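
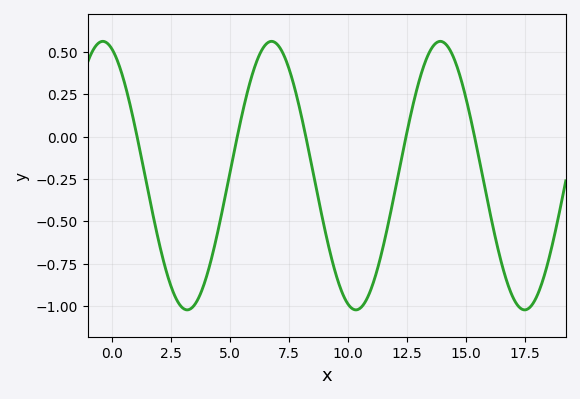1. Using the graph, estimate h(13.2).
0.42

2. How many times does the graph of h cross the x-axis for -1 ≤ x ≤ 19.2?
5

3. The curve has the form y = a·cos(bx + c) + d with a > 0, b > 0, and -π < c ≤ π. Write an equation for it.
y = 0.79cos(0.88x + 0.33) - 0.23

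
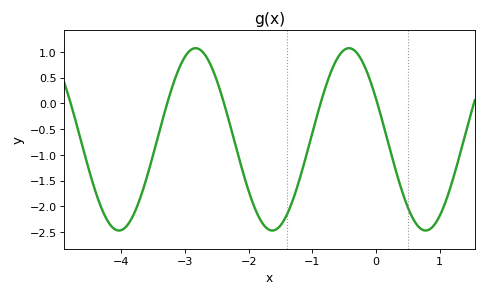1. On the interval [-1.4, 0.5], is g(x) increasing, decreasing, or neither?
neither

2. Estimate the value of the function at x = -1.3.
-1.85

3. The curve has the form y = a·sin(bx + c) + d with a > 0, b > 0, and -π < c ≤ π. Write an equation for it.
y = 1.77sin(2.6x + 2.7) - 0.7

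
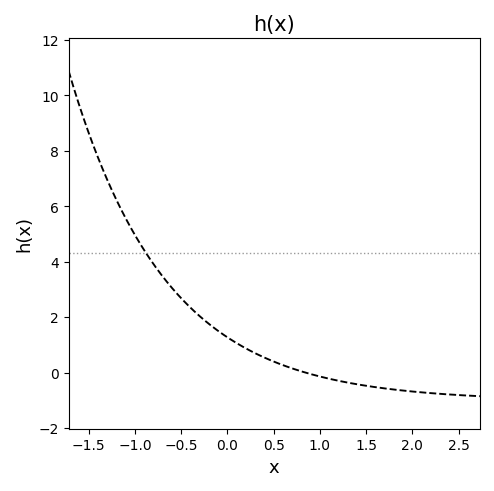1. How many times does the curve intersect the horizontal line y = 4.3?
1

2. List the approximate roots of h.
0.8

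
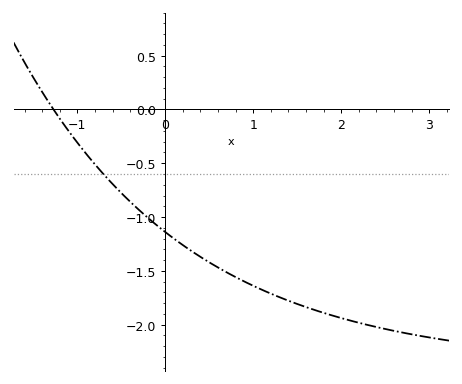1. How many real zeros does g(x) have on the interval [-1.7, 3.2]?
1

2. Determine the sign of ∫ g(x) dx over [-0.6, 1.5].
negative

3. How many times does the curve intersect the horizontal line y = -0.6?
1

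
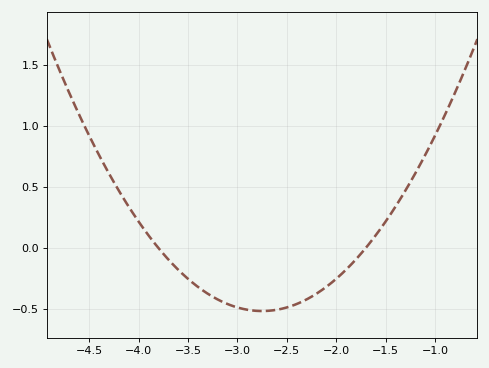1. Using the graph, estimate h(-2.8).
-0.517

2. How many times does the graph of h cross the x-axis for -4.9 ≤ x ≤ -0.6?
2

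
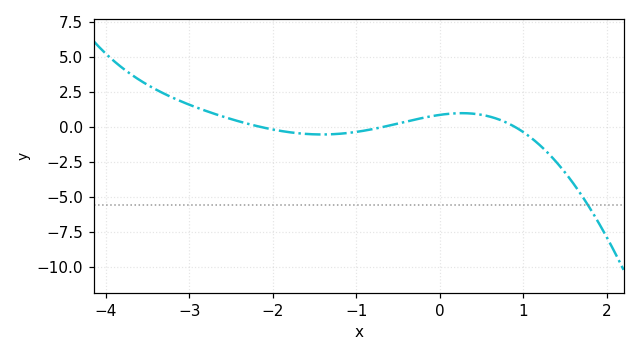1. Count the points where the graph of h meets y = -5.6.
1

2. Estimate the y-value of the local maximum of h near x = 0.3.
1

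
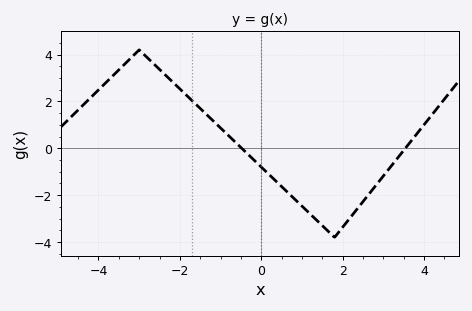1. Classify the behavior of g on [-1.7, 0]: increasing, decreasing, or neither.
decreasing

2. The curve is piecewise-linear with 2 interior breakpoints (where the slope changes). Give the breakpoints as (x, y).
(-3, 4.2); (1.8, -3.8)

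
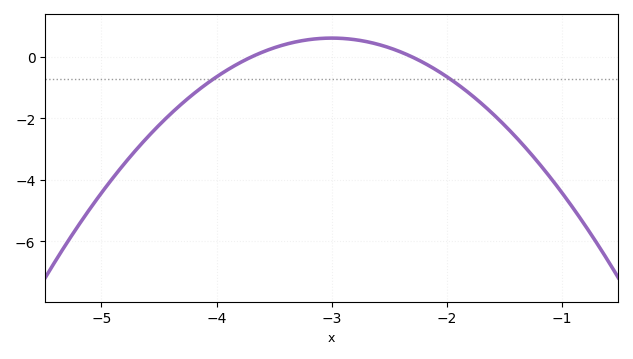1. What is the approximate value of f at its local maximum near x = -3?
0.6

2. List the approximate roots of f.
-3.7, -2.3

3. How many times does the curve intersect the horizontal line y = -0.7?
2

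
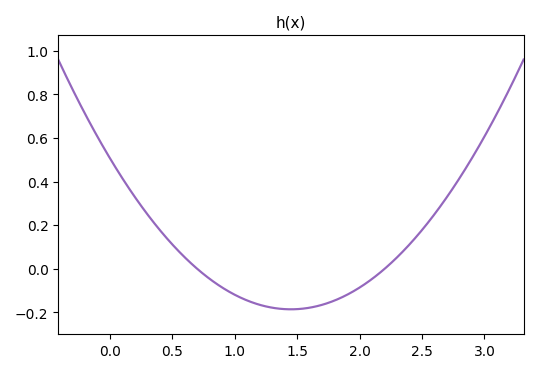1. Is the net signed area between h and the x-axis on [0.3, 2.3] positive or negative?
negative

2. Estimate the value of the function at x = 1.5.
-0.185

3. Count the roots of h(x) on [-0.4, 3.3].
2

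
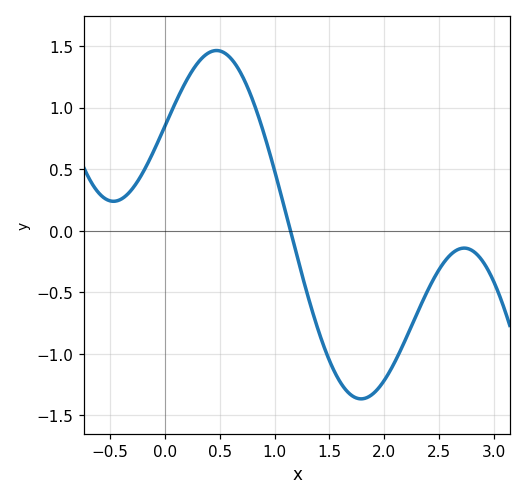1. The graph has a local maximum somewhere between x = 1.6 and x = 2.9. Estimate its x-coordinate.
2.73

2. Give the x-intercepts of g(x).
1.14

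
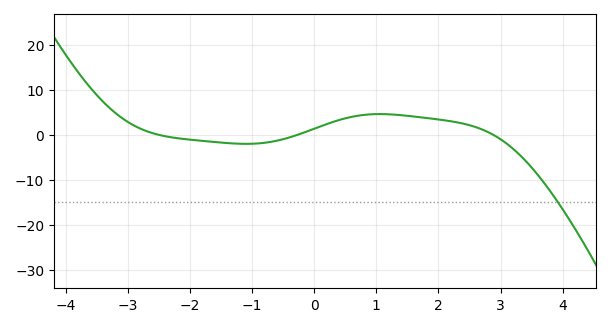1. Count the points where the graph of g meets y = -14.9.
1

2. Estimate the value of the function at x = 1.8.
3.71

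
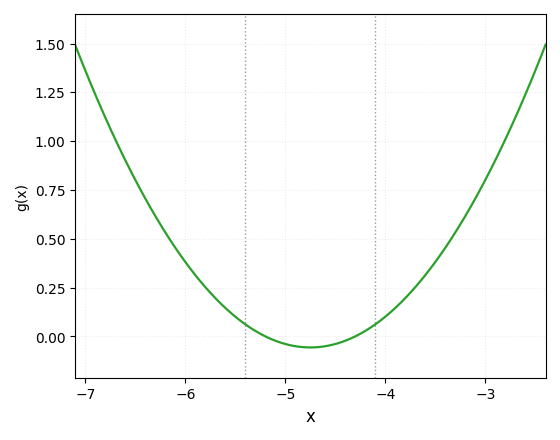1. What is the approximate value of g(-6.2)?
0.532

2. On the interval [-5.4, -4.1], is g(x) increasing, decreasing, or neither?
neither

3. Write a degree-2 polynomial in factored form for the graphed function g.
y = 0.28(x + 5.2)(x + 4.3)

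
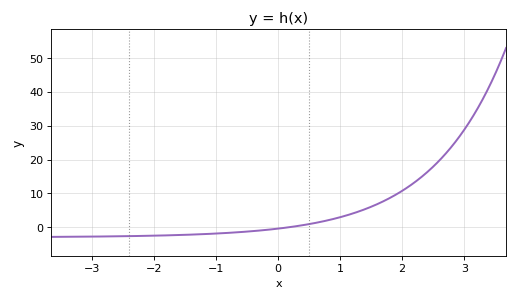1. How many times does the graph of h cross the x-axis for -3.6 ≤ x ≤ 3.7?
1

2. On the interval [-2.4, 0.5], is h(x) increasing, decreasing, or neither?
increasing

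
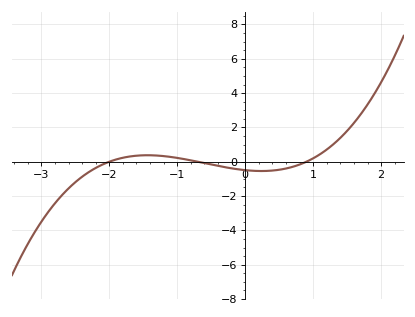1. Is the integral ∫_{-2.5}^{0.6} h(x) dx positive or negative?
negative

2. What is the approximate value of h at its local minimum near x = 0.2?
-0.542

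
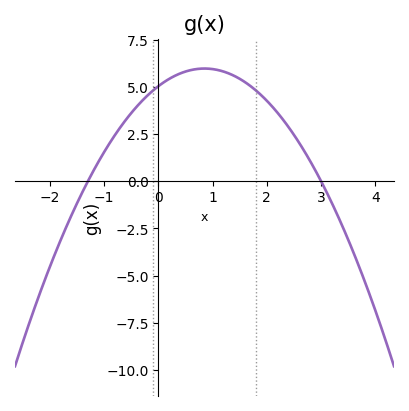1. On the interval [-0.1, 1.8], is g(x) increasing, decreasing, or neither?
neither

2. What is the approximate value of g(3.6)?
-3.8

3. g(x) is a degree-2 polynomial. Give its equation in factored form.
y = -1.29(x + 1.3)(x - 3)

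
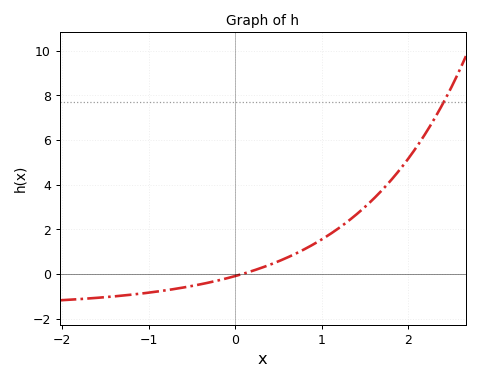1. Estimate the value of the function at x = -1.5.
-1.03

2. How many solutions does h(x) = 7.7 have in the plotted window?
1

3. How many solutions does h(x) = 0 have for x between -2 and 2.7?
1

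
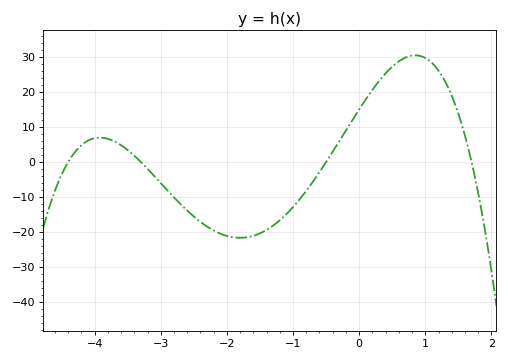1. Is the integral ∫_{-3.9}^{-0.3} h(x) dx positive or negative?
negative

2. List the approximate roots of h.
-4.4, -3.3, -0.5, 1.7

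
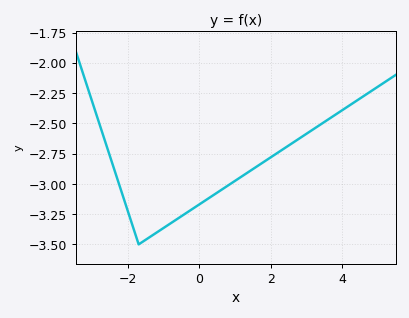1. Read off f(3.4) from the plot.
-2.51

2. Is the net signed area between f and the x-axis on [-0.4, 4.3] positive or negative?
negative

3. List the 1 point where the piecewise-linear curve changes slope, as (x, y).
(-1.7, -3.5)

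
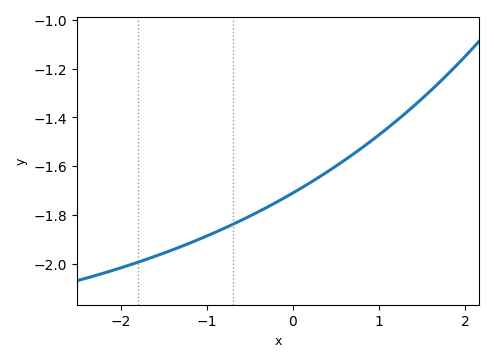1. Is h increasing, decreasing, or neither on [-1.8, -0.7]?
increasing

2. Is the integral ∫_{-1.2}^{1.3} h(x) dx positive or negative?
negative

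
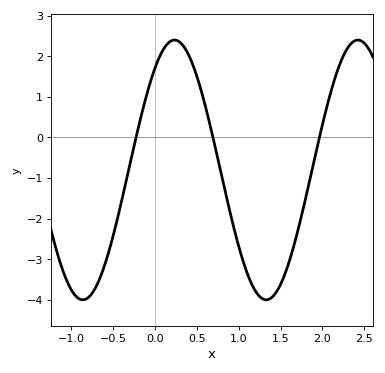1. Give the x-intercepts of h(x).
-0.2, 0.7, 2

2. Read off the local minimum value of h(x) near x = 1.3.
-4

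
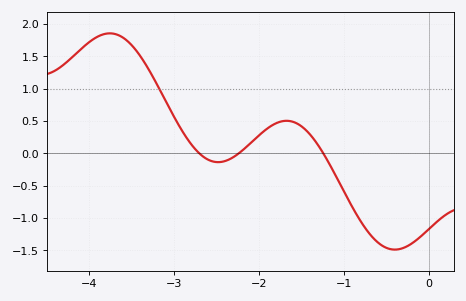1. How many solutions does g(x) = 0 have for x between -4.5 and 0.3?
3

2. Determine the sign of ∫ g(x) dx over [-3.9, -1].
positive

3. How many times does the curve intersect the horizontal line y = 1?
1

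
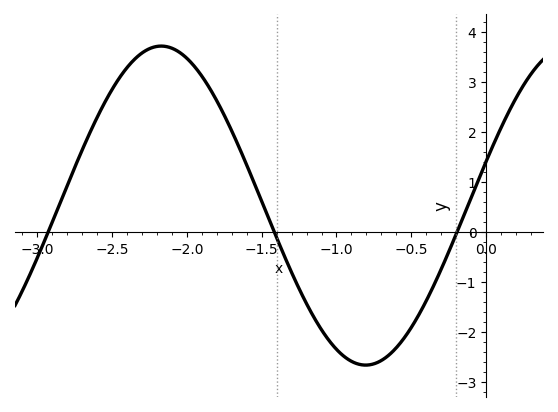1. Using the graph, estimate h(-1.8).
2.63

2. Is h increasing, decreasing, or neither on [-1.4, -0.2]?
neither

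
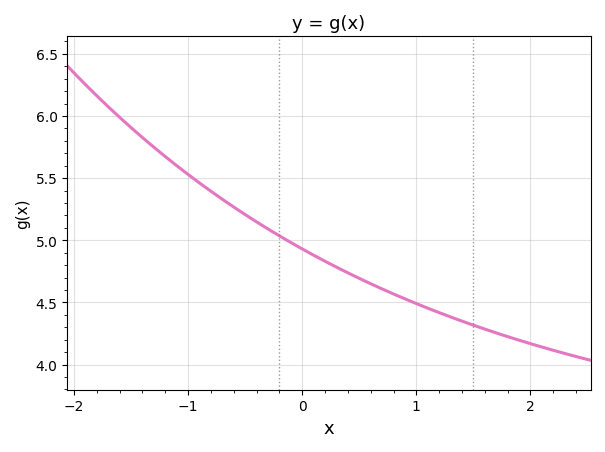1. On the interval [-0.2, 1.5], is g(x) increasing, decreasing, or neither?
decreasing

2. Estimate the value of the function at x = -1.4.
5.85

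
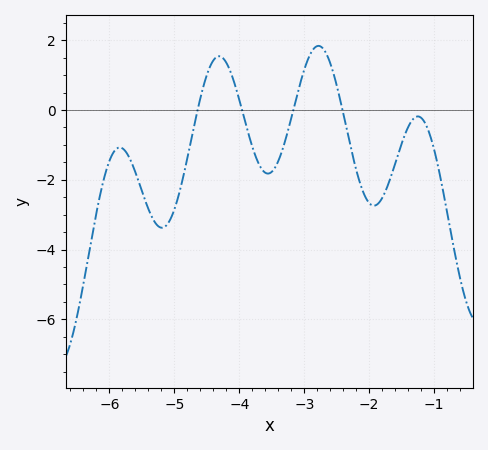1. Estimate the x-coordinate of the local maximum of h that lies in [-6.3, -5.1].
-5.84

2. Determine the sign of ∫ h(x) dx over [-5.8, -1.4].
negative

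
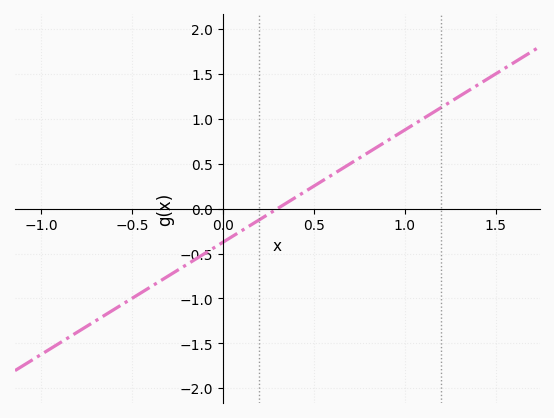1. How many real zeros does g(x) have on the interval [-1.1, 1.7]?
1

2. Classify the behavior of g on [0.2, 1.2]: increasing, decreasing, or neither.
increasing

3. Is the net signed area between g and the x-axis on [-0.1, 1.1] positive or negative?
positive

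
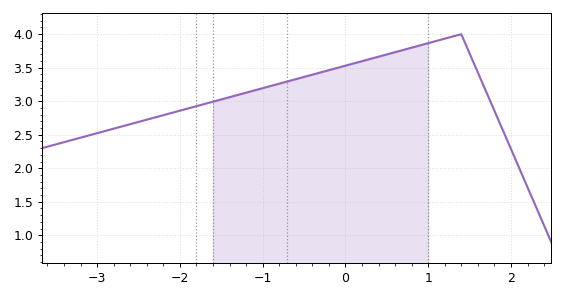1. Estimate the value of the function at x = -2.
2.85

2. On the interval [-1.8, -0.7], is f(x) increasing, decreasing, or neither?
increasing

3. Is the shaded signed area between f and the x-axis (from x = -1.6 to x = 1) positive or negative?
positive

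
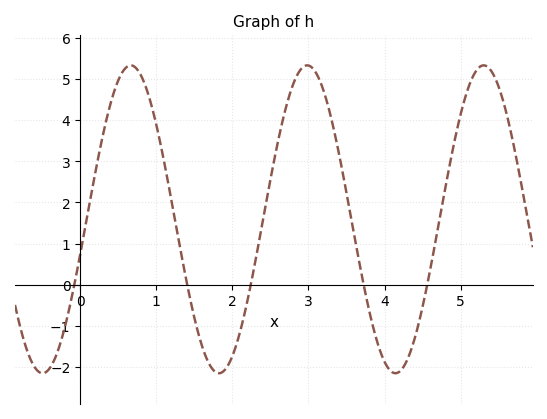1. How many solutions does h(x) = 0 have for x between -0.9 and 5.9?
5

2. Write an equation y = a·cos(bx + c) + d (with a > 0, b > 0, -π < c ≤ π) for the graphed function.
y = 3.74cos(2.71x - 1.8) + 1.59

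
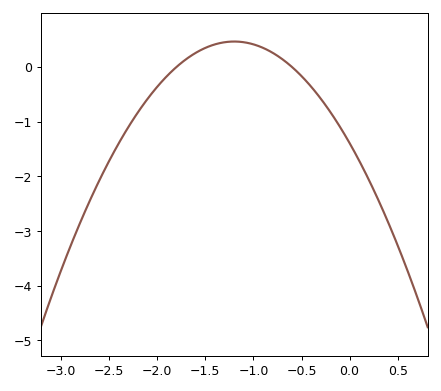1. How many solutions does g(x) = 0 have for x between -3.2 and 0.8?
2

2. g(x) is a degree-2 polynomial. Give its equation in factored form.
y = -1.29(x + 1.8)(x + 0.6)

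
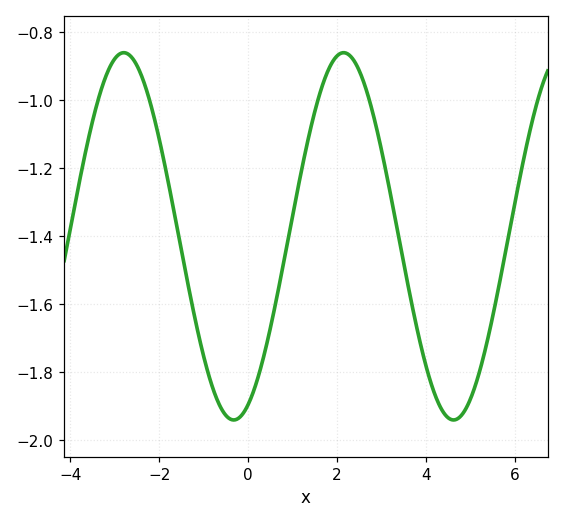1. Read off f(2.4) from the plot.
-0.88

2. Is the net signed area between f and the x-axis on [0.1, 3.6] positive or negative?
negative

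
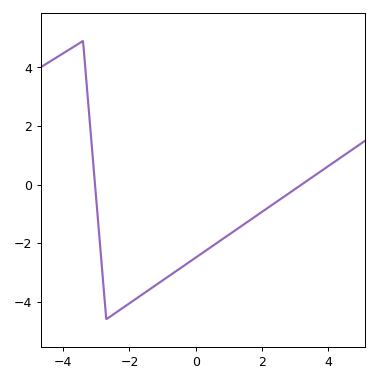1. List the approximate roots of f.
-3.04, 3.19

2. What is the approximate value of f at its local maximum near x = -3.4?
4.9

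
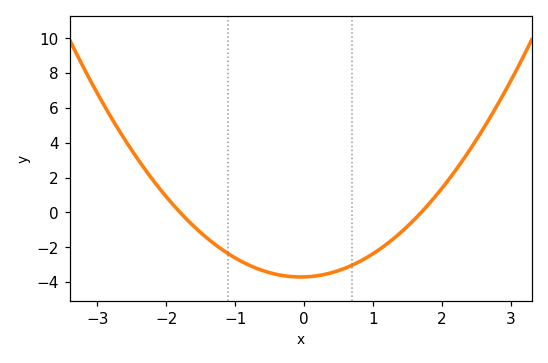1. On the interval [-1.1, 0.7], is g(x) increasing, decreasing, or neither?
neither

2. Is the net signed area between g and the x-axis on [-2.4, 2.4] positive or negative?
negative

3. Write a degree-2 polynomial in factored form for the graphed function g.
y = 1.21(x + 1.8)(x - 1.7)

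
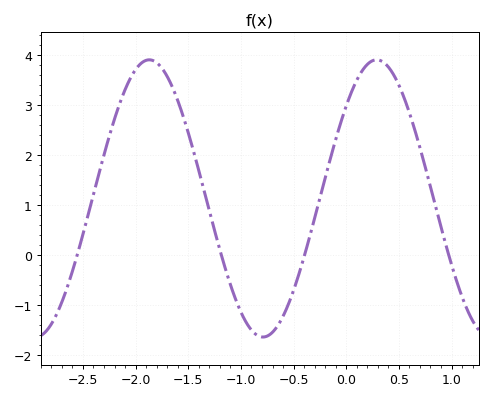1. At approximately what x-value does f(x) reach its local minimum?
-0.79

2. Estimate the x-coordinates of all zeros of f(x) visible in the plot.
-2.55, -1.19, -0.395, 0.973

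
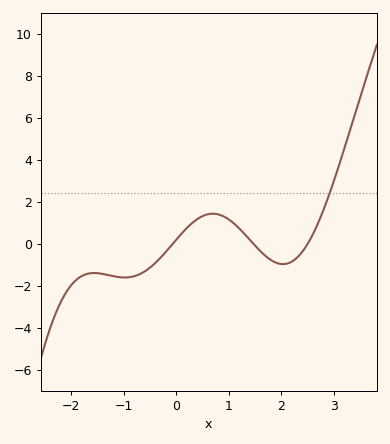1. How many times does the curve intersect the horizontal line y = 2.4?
1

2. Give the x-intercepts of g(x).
-0.1, 1.5, 2.5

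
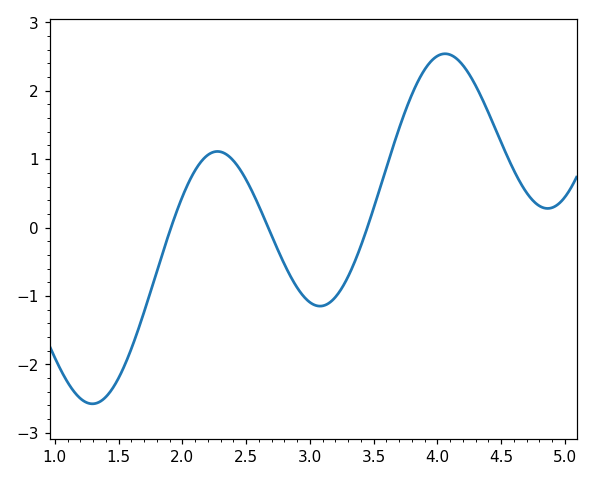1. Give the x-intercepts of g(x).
1.9, 2.7, 3.5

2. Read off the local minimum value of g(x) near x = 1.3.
-2.6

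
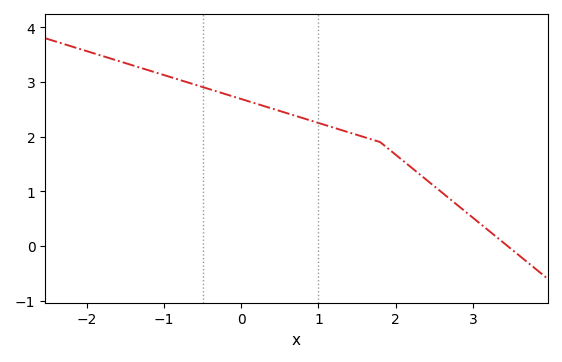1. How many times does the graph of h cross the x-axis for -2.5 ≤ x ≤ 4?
1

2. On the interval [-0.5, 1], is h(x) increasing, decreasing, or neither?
decreasing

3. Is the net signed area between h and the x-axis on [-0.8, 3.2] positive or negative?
positive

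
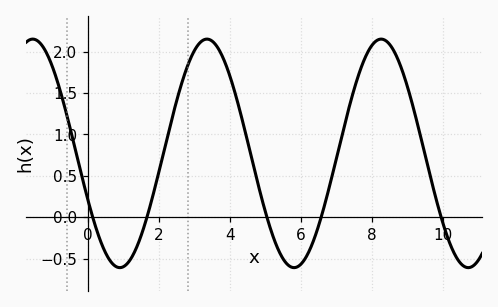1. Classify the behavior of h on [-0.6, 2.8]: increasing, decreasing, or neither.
neither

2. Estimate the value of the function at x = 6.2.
-0.45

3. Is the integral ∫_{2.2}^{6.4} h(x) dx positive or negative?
positive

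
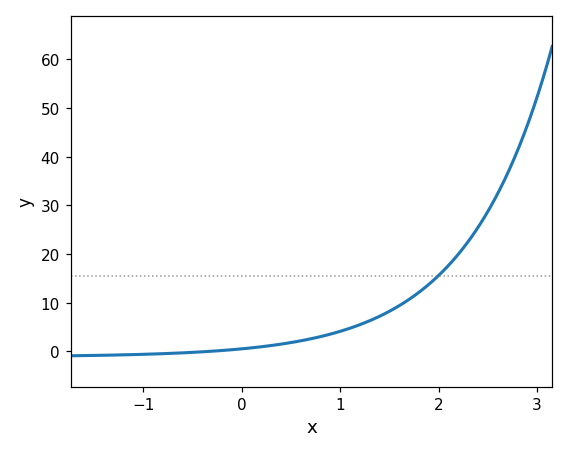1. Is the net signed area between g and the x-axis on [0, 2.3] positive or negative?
positive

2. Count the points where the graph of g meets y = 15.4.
1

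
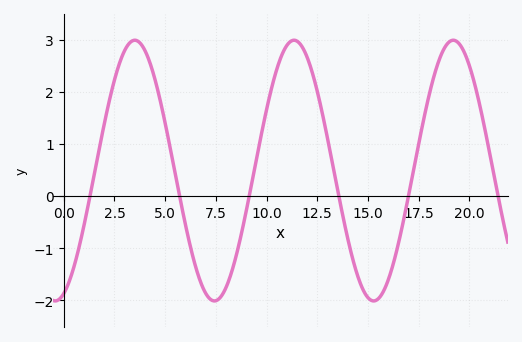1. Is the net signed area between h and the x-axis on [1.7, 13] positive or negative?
positive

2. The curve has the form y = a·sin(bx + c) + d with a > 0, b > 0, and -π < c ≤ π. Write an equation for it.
y = 2.5sin(0.8x - 1.23) + 0.49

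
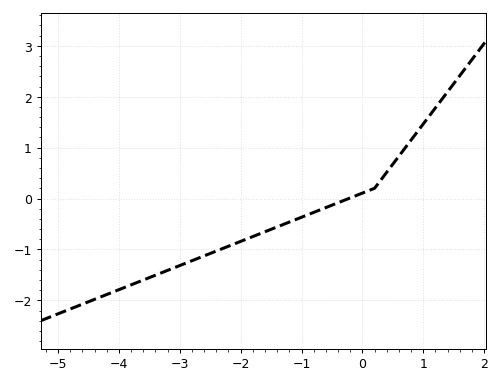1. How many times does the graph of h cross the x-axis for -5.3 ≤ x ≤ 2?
1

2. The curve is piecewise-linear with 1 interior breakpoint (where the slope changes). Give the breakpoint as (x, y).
(0.2, 0.2)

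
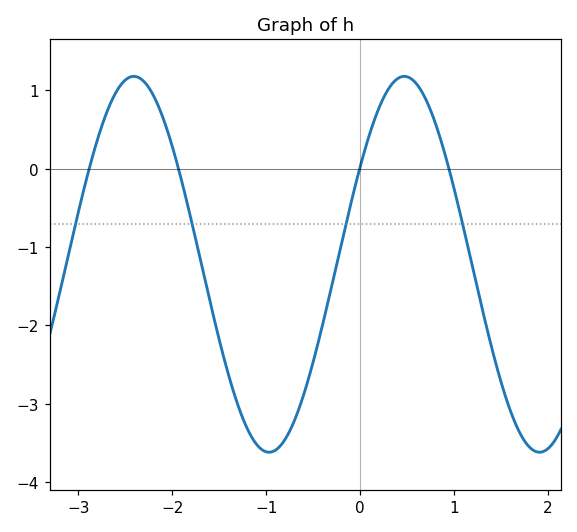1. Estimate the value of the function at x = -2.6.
1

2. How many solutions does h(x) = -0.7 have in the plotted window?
4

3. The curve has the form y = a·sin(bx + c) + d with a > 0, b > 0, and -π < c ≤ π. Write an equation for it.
y = 2.4sin(2.2x + 0.54) - 1.22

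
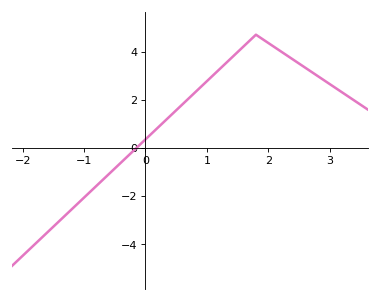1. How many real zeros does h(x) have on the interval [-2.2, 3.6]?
1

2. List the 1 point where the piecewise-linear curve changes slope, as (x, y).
(1.8, 4.7)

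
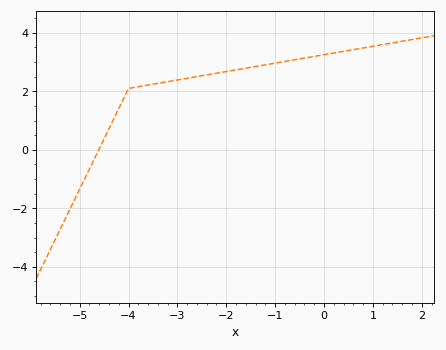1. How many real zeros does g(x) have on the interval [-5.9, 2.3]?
1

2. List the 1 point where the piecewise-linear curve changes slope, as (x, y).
(-4, 2.1)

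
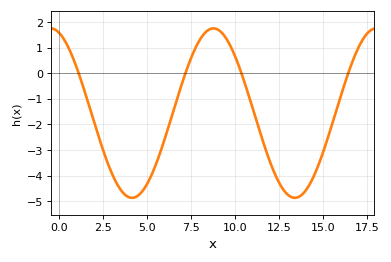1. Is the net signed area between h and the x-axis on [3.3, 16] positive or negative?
negative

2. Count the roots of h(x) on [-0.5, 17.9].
4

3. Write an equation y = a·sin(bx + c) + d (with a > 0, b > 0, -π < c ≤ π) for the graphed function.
y = 3.31sin(0.68x + 1.89) - 1.56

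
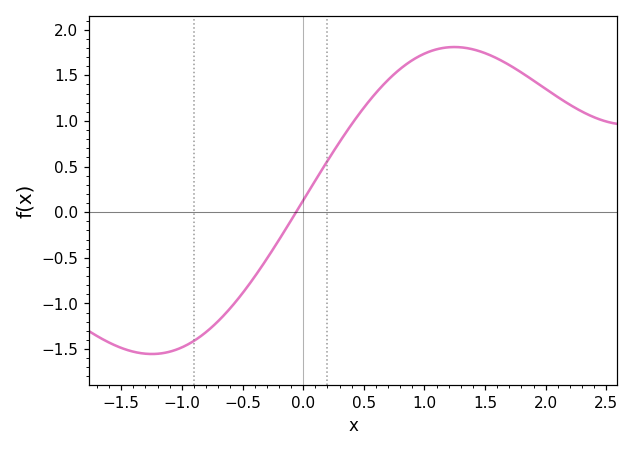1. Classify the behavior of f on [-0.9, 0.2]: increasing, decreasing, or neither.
increasing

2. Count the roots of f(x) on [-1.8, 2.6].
1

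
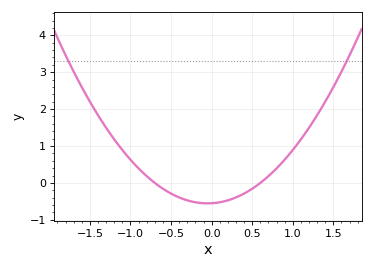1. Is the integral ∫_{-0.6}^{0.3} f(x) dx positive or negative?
negative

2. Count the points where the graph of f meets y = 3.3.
2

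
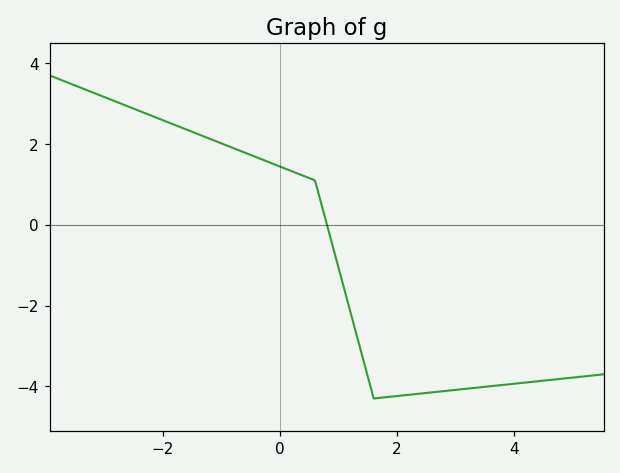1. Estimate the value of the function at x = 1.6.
-4.2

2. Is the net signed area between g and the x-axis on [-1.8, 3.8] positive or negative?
negative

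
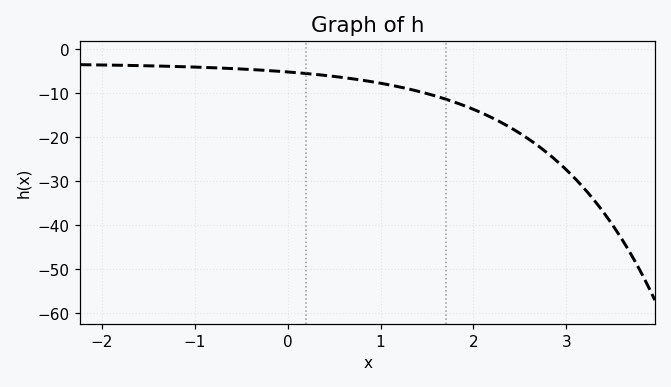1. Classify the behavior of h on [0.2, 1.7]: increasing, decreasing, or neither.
decreasing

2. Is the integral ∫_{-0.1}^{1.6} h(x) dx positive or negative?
negative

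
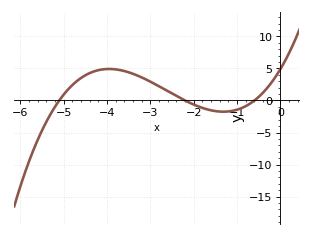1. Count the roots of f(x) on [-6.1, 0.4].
3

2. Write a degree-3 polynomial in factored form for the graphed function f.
y = 0.73(x + 5.1)(x + 2.2)(x + 0.6)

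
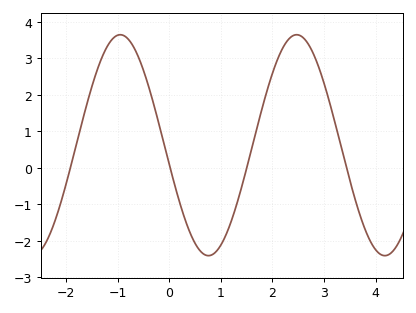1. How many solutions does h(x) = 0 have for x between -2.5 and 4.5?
4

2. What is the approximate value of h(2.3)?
3.5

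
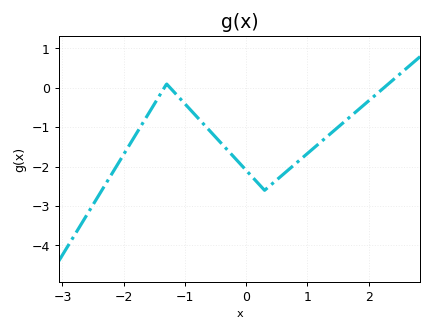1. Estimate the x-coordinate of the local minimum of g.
0.3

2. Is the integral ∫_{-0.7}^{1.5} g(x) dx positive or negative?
negative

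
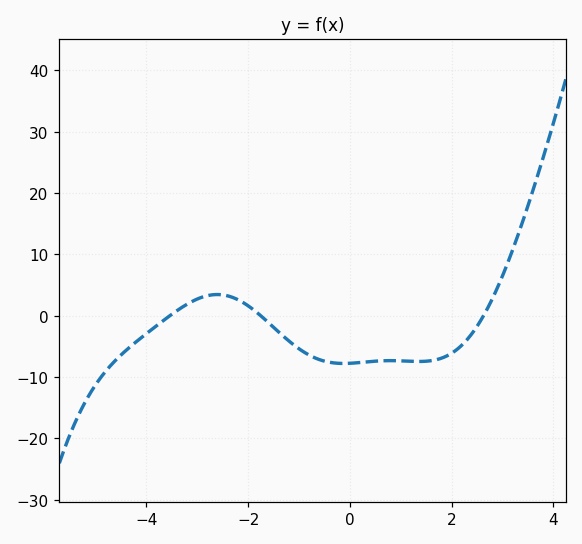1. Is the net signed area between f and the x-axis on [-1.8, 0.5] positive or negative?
negative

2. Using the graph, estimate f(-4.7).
-8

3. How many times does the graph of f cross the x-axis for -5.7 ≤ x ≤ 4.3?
3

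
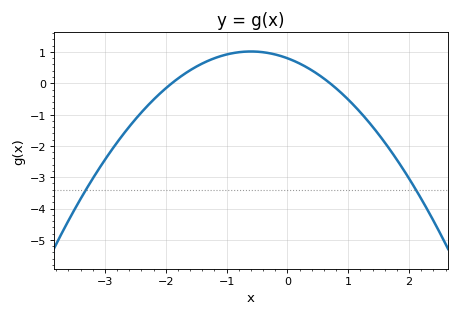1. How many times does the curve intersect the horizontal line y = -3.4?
2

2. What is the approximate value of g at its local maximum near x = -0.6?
1.01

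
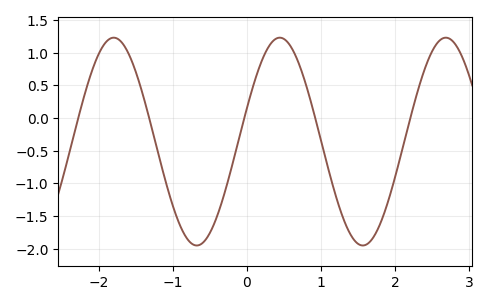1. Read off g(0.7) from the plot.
0.837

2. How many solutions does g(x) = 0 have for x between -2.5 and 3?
5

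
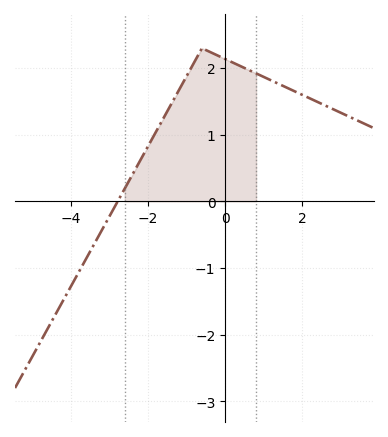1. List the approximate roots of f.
-2.8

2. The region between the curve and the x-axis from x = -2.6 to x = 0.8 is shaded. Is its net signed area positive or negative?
positive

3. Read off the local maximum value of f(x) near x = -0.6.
2.3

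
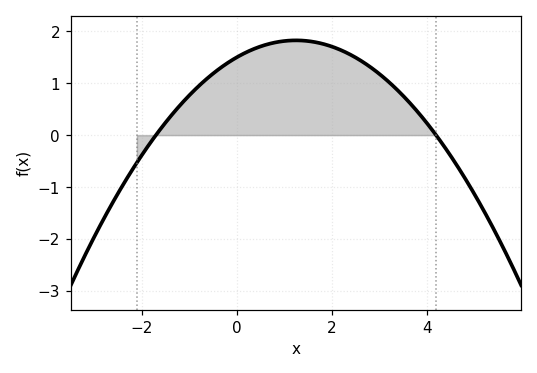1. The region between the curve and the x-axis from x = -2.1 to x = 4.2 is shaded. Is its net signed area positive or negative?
positive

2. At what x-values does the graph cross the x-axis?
-1.6, 4.2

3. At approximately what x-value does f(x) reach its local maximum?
1.2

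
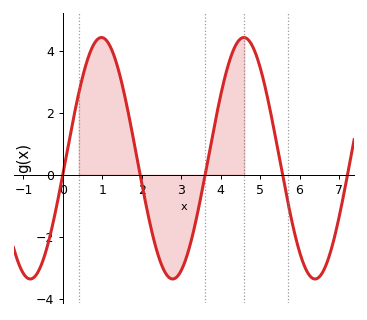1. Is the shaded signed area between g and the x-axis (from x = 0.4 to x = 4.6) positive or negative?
positive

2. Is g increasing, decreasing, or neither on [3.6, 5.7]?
neither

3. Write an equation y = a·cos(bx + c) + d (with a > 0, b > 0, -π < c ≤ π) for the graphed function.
y = 3.9cos(1.7x - 1.7) + 0.53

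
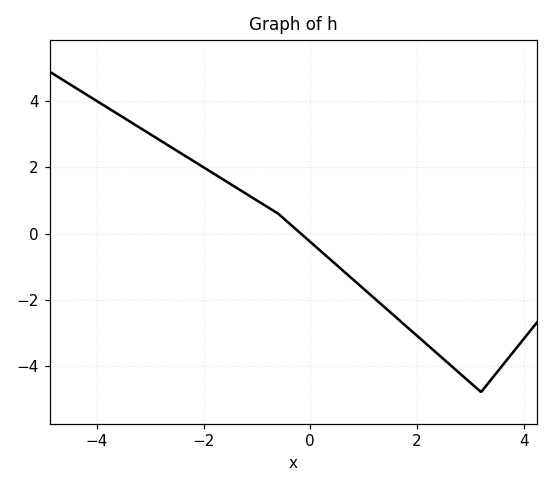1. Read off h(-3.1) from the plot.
3.11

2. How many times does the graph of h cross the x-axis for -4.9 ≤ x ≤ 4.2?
1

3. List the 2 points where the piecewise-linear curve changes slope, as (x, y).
(-0.6, 0.6); (3.2, -4.8)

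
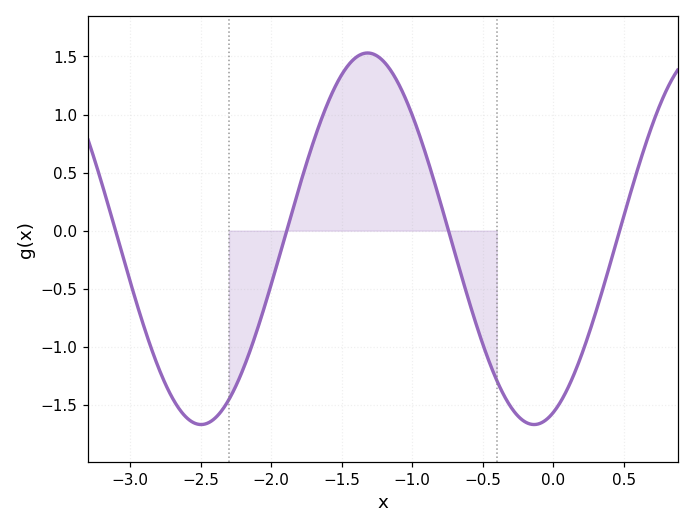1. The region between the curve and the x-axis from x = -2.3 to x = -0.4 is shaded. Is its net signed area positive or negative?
positive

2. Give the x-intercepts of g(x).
-3.1, -1.89, -0.742, 0.472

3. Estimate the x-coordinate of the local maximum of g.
-1.32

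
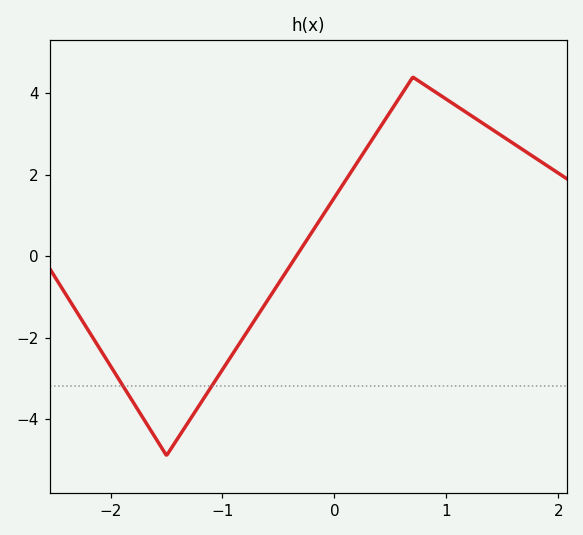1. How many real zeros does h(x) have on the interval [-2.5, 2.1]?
1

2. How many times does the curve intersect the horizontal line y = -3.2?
2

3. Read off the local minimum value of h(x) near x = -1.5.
-4.8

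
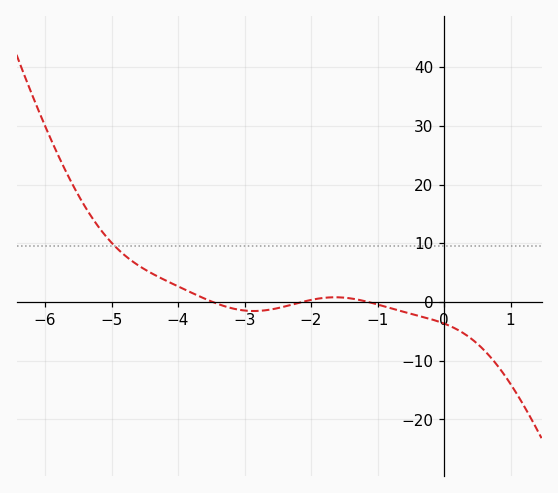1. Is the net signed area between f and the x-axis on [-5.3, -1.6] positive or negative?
positive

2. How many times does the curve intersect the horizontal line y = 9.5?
1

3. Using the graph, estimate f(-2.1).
0.105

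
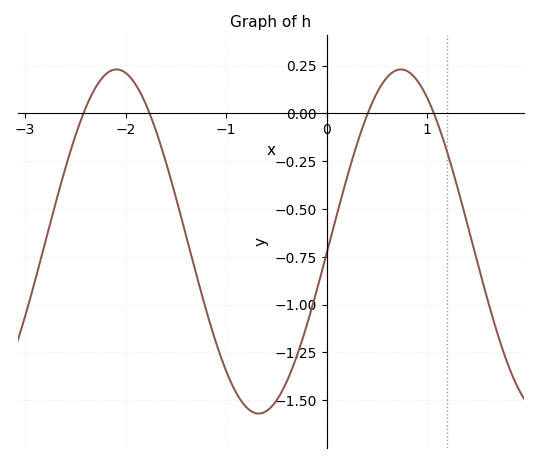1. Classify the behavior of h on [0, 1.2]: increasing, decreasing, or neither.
neither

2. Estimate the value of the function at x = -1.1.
-1.2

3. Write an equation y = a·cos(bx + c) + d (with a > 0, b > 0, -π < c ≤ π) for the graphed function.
y = 0.9cos(2.2x - 1.6) - 0.67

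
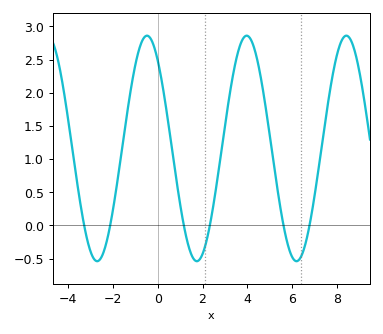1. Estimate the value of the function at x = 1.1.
0.1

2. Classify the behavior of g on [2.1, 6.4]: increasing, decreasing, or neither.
neither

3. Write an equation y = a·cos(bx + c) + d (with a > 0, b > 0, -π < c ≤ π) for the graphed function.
y = 1.7cos(1.4x + 0.68) + 1.16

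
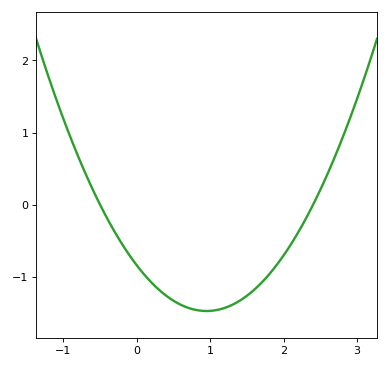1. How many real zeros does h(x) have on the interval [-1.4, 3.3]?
2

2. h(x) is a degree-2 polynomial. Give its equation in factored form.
y = 0.7(x + 0.5)(x - 2.4)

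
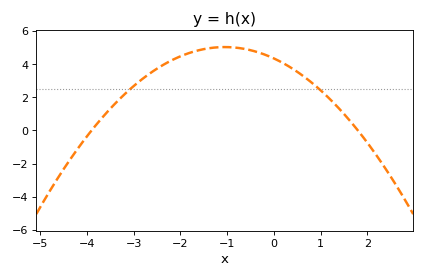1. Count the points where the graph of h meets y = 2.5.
2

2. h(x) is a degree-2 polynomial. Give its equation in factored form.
y = -0.62(x + 3.9)(x - 1.8)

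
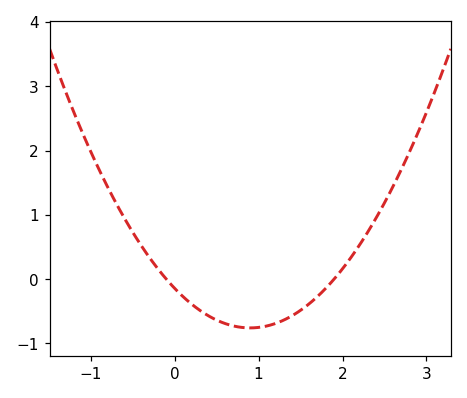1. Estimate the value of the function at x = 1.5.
-0.5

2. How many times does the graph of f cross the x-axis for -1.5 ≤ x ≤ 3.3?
2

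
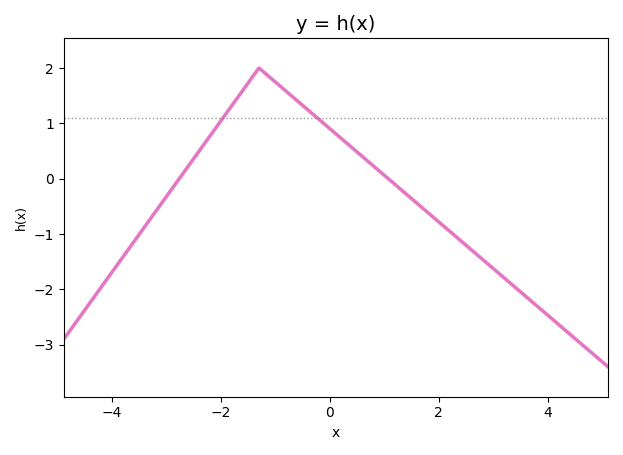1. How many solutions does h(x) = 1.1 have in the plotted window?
2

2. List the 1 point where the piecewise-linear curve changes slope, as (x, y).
(-1.3, 2)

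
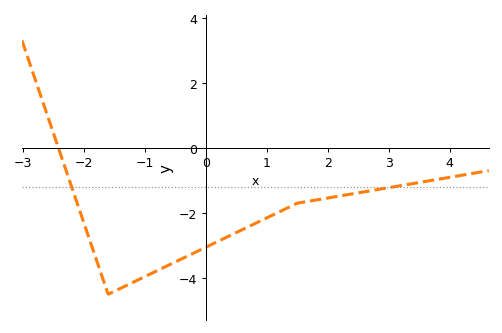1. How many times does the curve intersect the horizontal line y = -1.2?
2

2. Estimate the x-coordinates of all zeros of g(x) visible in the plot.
-2.41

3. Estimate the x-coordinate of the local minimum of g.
-1.6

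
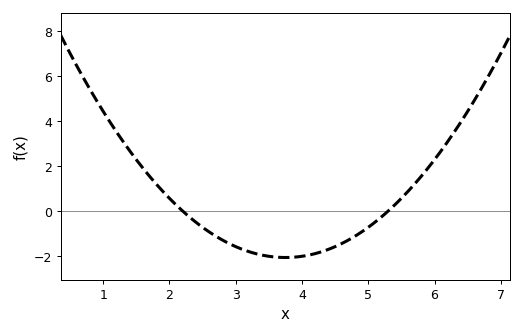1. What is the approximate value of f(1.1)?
4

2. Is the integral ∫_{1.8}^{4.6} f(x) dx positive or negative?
negative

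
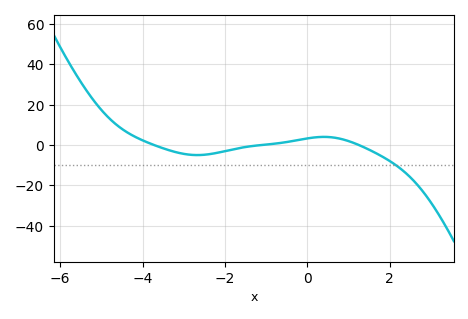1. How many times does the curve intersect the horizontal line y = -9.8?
1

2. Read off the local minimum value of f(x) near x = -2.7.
-4.96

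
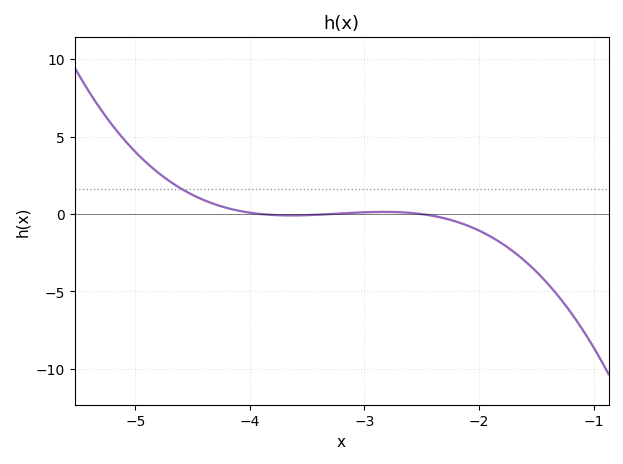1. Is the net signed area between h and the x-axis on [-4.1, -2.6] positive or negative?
positive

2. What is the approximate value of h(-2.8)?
0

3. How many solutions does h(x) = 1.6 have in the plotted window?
1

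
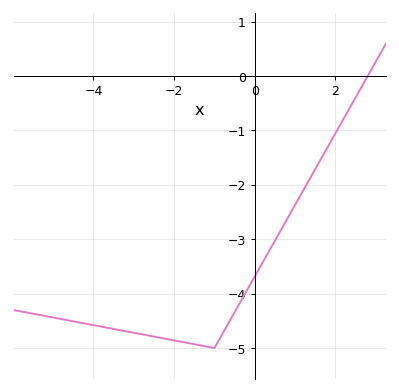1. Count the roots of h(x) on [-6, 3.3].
1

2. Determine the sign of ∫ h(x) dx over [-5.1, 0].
negative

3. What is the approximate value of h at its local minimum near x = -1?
-5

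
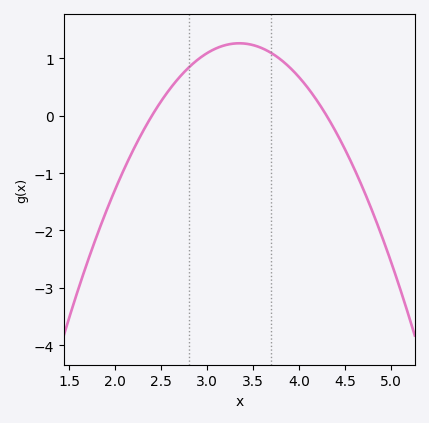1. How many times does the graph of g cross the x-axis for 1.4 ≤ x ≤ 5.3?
2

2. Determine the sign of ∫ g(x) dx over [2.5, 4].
positive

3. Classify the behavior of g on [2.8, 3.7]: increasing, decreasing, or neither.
neither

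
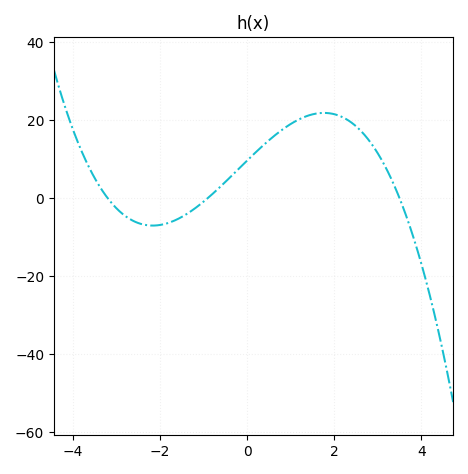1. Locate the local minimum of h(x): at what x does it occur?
-2.16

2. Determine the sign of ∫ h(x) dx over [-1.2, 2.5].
positive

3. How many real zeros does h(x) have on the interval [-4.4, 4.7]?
3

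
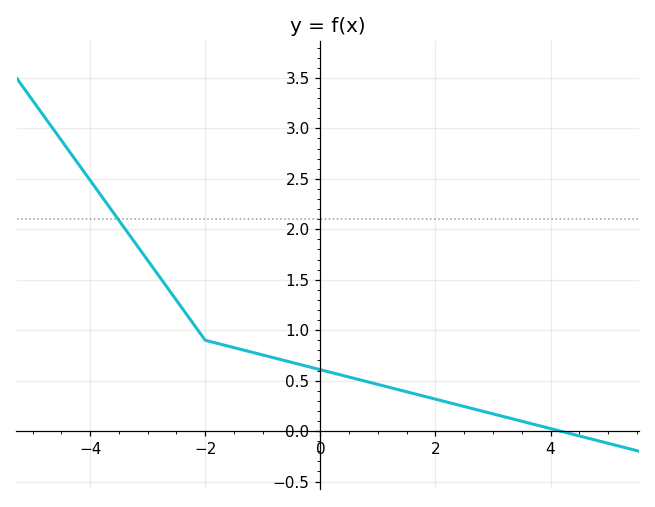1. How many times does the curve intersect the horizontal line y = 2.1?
1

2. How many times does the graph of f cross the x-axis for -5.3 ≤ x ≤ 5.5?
1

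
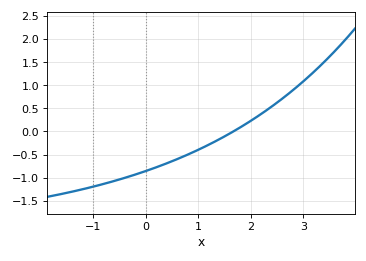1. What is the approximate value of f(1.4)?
-0.15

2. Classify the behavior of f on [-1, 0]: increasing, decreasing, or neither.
increasing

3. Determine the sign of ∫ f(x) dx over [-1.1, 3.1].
negative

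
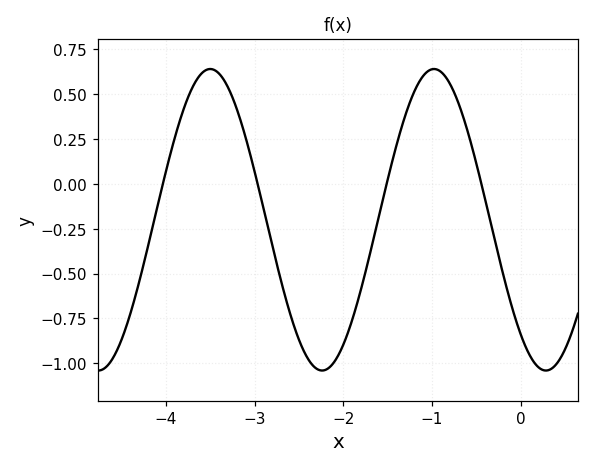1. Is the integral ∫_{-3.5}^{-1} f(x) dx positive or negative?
negative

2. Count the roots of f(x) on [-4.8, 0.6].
4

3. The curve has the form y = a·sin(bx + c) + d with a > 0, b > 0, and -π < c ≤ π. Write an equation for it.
y = 0.84sin(2.5x - 2.3) - 0.2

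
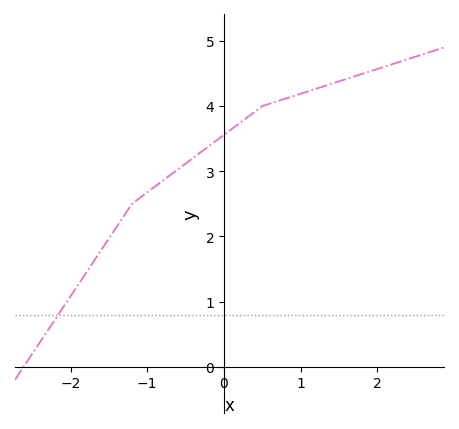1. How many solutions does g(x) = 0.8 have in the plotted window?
1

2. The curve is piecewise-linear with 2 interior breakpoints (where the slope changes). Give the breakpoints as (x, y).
(-1.2, 2.5); (0.5, 4)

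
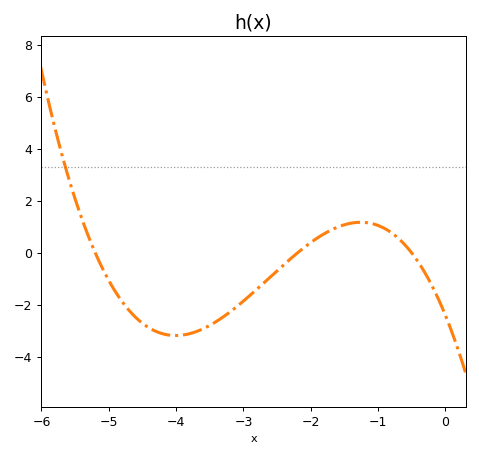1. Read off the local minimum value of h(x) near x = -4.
-3.18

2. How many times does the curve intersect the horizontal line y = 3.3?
1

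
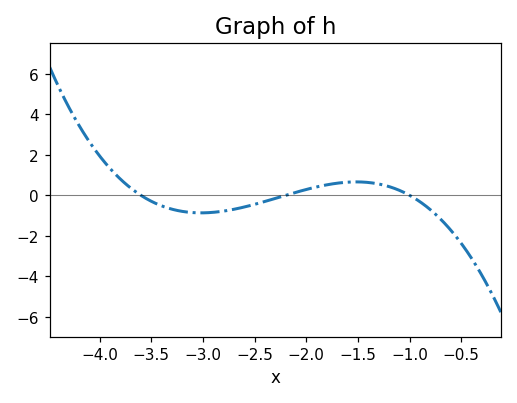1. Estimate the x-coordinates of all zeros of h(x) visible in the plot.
-3.6, -2.2, -1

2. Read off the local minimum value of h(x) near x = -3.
-0.865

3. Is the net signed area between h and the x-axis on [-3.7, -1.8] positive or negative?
negative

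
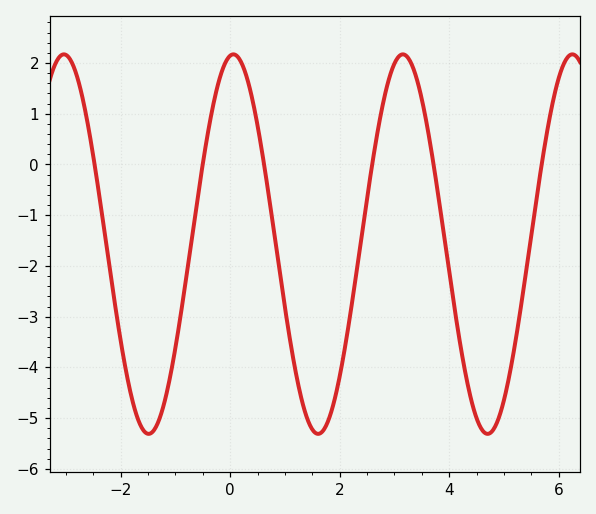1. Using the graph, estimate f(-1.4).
-5.3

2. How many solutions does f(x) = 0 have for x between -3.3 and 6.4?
6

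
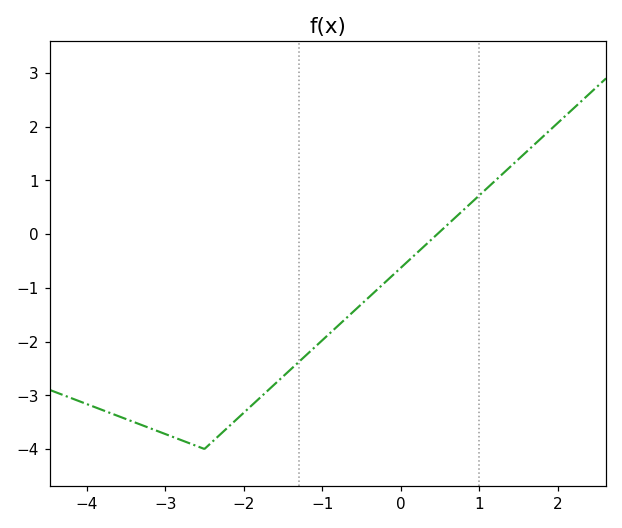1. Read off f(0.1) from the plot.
-0.5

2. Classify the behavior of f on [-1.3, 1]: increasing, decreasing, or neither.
increasing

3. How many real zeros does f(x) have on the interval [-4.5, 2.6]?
1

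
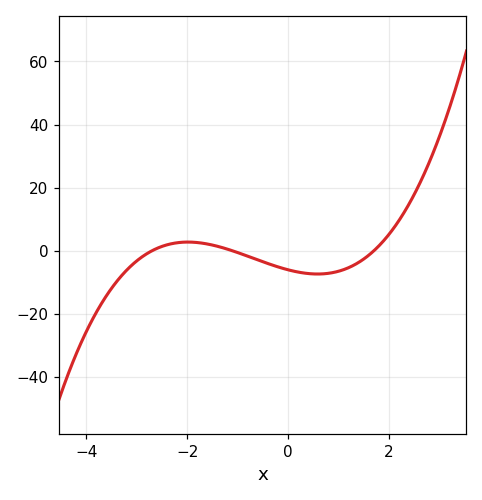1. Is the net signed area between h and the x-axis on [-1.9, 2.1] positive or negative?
negative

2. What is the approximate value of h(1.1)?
-5.97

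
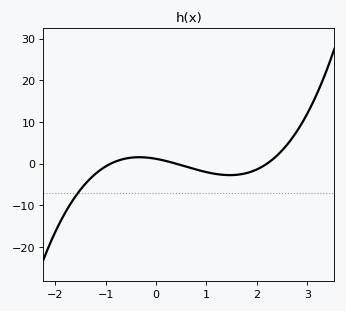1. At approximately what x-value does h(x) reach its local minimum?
1.47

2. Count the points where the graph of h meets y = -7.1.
1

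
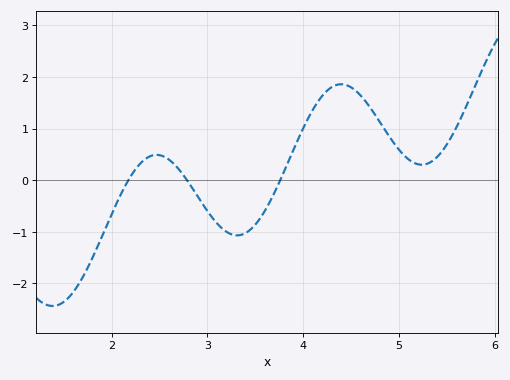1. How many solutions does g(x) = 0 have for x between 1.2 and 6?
3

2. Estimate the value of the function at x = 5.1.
0.404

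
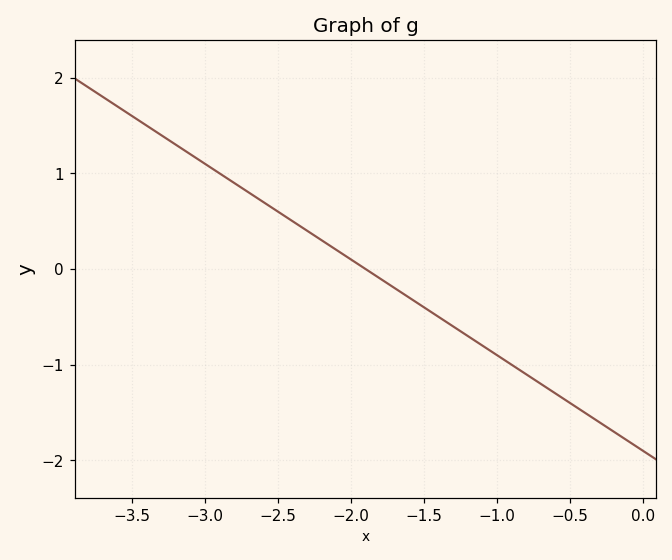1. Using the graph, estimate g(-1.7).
-0.2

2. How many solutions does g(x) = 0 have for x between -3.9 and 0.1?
1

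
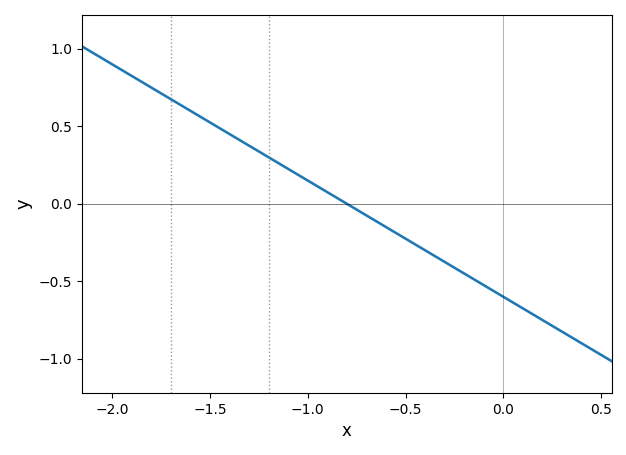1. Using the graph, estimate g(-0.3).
-0.4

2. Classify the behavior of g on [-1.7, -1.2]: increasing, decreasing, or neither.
decreasing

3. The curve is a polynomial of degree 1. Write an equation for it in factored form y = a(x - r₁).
y = -0.75(x + 0.8)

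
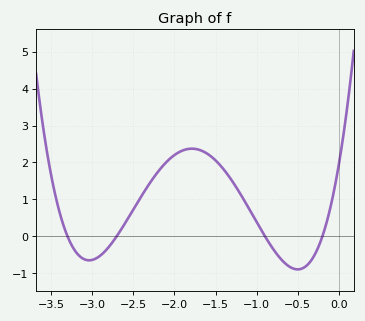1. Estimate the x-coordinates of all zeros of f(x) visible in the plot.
-3.3, -2.7, -0.9, -0.2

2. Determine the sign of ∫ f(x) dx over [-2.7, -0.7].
positive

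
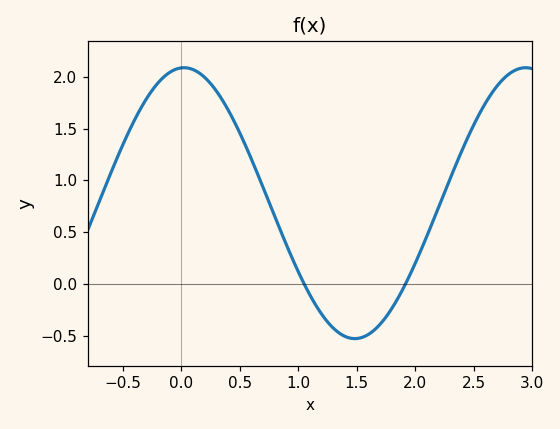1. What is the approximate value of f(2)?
0.2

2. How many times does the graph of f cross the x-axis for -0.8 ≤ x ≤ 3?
2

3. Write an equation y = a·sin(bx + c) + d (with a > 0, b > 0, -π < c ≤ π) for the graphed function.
y = 1.31sin(2.1x + 1.5) + 0.78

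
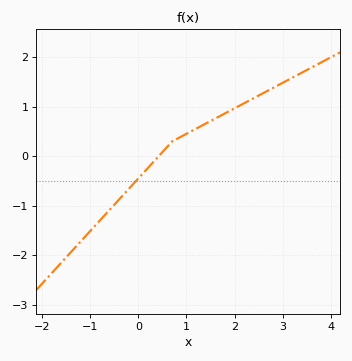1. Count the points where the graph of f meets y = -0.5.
1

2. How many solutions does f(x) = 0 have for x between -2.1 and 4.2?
1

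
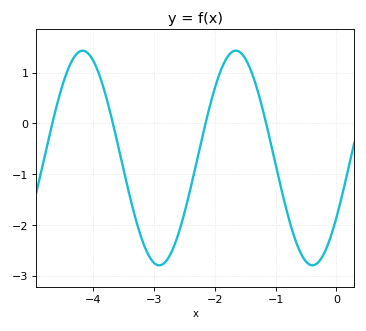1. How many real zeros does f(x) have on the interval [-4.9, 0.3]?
4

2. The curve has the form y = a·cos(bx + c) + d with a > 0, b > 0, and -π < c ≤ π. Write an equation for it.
y = 2.11cos(2.5x - 2.2) - 0.68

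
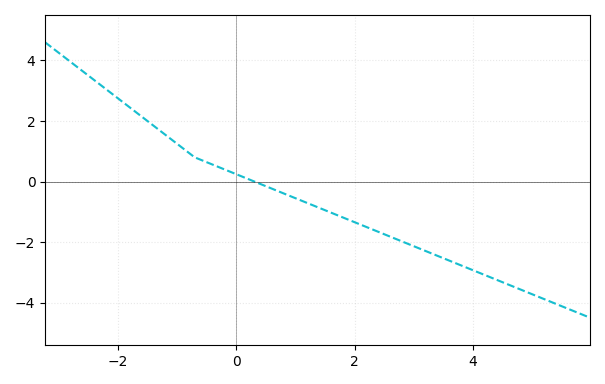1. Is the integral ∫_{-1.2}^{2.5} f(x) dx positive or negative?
negative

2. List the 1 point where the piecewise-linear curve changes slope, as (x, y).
(-0.7, 0.8)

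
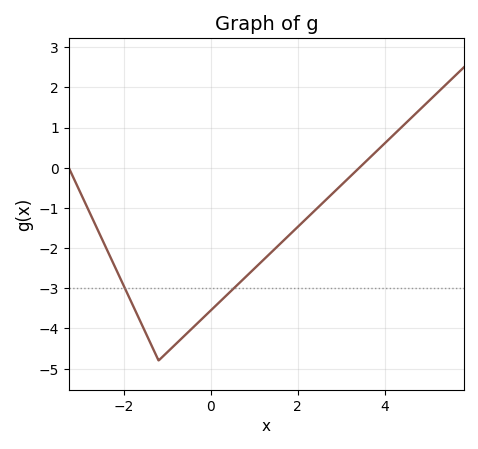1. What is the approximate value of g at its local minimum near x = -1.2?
-4.8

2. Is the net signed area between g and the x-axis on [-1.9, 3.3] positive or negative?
negative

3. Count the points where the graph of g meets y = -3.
2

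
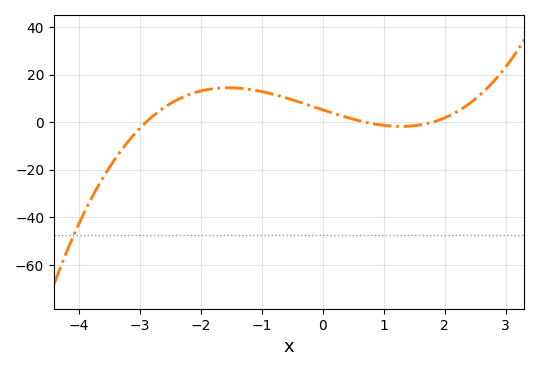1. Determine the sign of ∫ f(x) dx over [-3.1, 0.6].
positive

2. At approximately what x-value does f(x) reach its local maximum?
-1.55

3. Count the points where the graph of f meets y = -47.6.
1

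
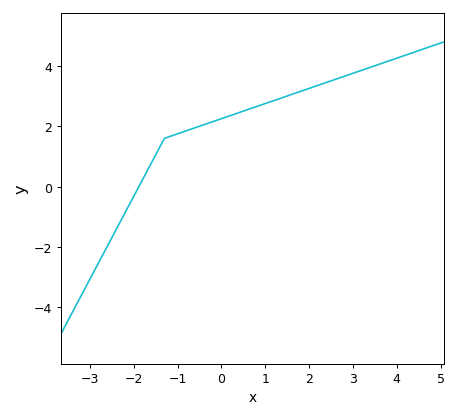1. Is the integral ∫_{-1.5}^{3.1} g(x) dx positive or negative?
positive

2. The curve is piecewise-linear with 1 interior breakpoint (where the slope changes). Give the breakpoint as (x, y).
(-1.3, 1.6)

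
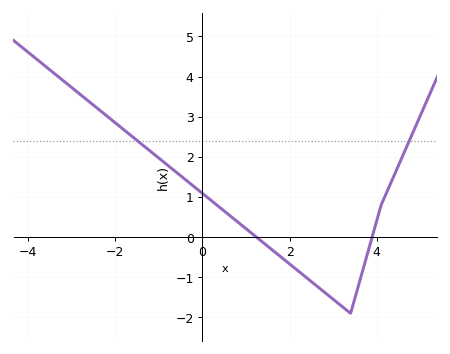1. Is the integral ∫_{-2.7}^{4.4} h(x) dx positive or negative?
positive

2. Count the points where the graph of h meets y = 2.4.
2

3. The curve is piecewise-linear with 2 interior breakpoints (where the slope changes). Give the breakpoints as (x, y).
(3.4, -1.9); (4.1, 0.8)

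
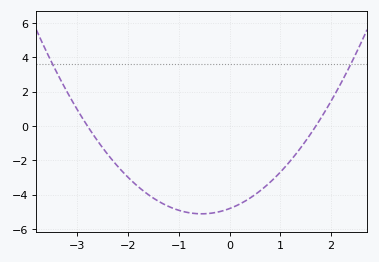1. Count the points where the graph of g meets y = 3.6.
2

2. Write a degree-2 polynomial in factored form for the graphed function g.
y = 1.01(x + 2.8)(x - 1.7)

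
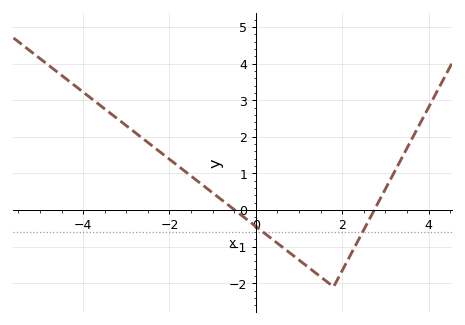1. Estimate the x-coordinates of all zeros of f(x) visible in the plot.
-0.4, 2.8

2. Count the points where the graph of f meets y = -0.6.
2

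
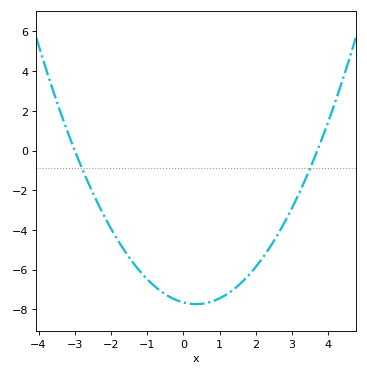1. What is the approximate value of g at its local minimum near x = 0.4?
-7.74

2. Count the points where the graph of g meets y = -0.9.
2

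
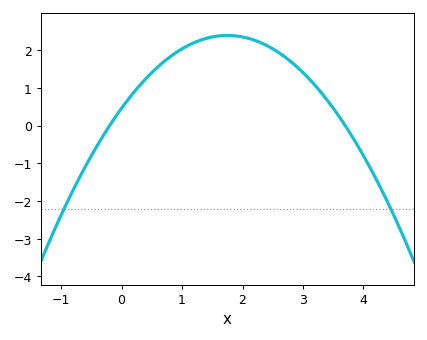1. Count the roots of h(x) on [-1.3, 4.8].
2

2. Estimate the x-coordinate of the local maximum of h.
1.75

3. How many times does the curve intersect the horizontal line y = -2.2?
2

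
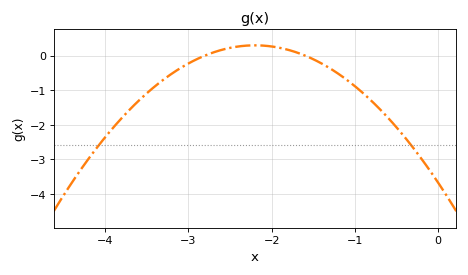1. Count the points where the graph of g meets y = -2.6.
2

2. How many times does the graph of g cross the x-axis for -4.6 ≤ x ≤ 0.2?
2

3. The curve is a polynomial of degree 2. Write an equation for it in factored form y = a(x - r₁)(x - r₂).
y = -0.82(x + 2.8)(x + 1.6)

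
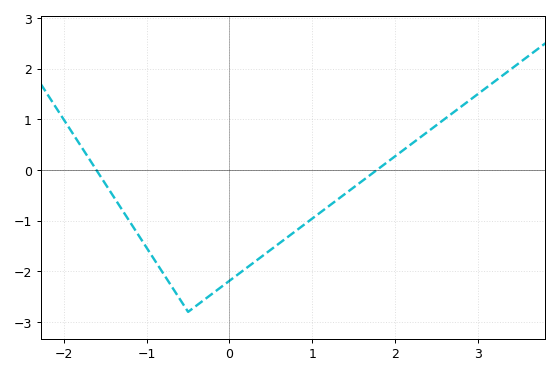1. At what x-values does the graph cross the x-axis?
-1.61, 1.78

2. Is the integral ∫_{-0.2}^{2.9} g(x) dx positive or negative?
negative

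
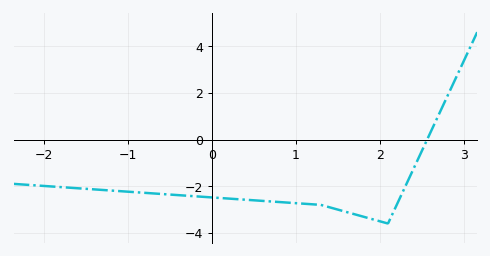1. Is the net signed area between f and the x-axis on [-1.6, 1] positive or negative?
negative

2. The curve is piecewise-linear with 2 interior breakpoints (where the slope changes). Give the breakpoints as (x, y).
(1.3, -2.8); (2.1, -3.6)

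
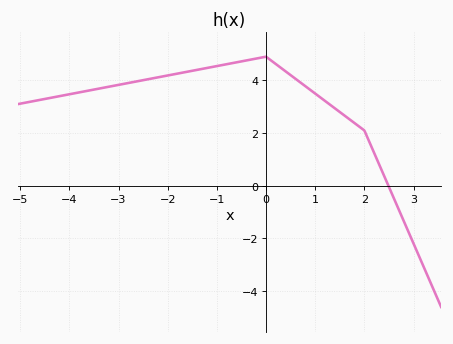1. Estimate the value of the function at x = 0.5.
4.2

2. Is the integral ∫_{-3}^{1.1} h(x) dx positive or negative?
positive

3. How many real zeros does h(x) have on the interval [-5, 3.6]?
1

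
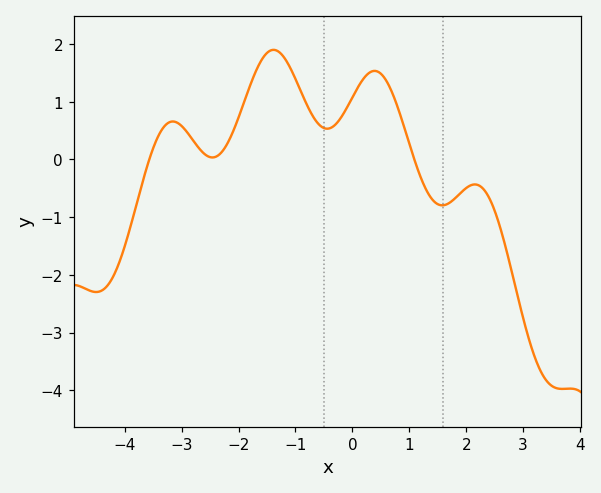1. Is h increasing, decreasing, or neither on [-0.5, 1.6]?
neither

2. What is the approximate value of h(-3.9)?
-1.17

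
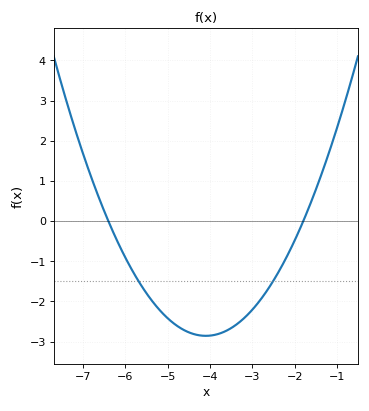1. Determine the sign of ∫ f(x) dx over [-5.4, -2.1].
negative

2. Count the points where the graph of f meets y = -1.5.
2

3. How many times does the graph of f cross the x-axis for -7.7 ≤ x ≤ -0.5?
2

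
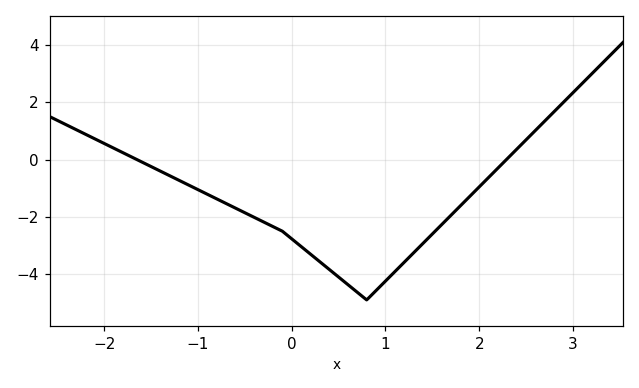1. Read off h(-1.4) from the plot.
-0.405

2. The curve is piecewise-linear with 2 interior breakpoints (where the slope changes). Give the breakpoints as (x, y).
(-0.1, -2.5); (0.8, -4.9)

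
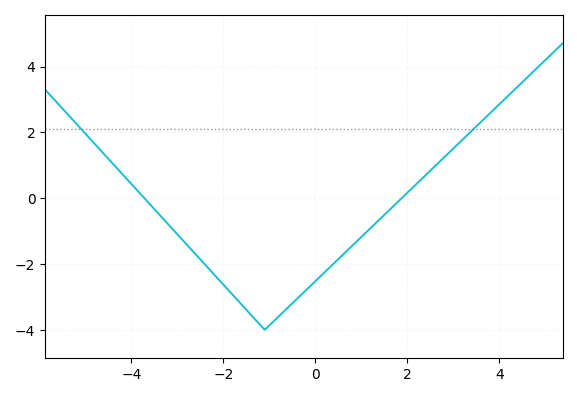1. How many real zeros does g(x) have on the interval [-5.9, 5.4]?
2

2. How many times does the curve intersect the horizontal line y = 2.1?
2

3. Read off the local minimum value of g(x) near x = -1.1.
-4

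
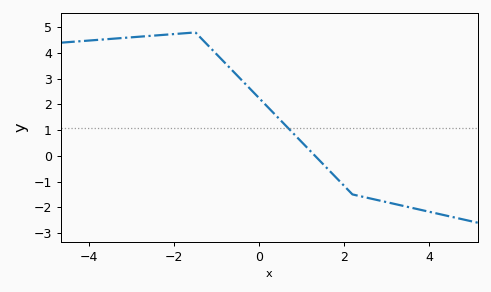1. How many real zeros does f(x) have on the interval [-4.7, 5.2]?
1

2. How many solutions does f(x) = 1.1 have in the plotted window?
1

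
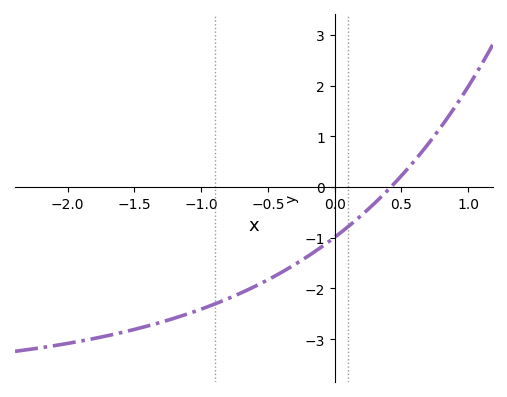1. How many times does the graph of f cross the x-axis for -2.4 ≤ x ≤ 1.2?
1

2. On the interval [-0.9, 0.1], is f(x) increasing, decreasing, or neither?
increasing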